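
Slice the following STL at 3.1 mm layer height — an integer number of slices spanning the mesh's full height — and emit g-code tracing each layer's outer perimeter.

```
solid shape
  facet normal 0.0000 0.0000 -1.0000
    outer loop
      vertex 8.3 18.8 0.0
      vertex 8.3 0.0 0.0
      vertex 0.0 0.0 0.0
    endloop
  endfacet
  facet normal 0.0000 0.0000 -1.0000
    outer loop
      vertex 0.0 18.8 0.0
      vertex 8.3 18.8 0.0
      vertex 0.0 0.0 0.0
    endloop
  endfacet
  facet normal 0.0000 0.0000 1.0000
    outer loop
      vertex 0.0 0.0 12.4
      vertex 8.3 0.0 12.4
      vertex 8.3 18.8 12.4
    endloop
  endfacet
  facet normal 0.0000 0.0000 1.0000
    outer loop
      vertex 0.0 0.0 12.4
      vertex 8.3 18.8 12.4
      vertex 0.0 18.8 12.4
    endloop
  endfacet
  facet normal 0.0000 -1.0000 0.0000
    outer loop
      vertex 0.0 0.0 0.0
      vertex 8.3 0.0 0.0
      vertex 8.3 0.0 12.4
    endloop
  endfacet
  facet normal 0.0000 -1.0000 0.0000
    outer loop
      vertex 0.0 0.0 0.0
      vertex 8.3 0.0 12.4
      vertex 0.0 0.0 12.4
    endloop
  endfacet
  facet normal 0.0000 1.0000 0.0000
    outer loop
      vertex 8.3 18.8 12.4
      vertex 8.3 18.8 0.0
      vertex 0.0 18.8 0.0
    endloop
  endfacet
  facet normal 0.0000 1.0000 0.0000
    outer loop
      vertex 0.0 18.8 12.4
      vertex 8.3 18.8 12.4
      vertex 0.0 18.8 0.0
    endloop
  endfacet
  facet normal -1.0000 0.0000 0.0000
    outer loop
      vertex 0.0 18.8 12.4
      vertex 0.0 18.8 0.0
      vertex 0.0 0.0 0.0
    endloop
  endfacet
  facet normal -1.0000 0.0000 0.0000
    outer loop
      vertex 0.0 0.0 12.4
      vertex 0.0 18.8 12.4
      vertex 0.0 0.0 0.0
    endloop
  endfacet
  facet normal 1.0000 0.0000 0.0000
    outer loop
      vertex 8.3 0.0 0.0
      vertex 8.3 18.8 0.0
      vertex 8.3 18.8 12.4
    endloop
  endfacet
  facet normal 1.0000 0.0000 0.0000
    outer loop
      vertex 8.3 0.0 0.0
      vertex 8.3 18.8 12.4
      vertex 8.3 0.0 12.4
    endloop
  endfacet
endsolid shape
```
; perimeter-only toolpath
G21 ; units = mm
G90 ; absolute positioning
G28 ; home
; layer 1
G0 Z3.1
G0 X0.0 Y0.0
G1 X8.3 Y0.0
G1 X8.3 Y18.8
G1 X0.0 Y18.8
G1 X0.0 Y0.0
; layer 2
G0 Z6.2
G0 X0.0 Y0.0
G1 X8.3 Y0.0
G1 X8.3 Y18.8
G1 X0.0 Y18.8
G1 X0.0 Y0.0
; layer 3
G0 Z9.3
G0 X0.0 Y0.0
G1 X8.3 Y0.0
G1 X8.3 Y18.8
G1 X0.0 Y18.8
G1 X0.0 Y0.0
; layer 4
G0 Z12.4
G0 X0.0 Y0.0
G1 X8.3 Y0.0
G1 X8.3 Y18.8
G1 X0.0 Y18.8
G1 X0.0 Y0.0
M2 ; end

The solid is a rectangular box, roughly 8.3 × 18.8 mm footprint and 12.4 mm tall. Slicing at Δz = 3.1 mm — 4 equal slices spanning the solid's height, so layer i sits at z = i·h/4 — gives 4 non-empty perimeters. Each is a 4-segment closed polygon; G0 lifts to the layer z and rapids to the start vertex, then G1 traces the edges.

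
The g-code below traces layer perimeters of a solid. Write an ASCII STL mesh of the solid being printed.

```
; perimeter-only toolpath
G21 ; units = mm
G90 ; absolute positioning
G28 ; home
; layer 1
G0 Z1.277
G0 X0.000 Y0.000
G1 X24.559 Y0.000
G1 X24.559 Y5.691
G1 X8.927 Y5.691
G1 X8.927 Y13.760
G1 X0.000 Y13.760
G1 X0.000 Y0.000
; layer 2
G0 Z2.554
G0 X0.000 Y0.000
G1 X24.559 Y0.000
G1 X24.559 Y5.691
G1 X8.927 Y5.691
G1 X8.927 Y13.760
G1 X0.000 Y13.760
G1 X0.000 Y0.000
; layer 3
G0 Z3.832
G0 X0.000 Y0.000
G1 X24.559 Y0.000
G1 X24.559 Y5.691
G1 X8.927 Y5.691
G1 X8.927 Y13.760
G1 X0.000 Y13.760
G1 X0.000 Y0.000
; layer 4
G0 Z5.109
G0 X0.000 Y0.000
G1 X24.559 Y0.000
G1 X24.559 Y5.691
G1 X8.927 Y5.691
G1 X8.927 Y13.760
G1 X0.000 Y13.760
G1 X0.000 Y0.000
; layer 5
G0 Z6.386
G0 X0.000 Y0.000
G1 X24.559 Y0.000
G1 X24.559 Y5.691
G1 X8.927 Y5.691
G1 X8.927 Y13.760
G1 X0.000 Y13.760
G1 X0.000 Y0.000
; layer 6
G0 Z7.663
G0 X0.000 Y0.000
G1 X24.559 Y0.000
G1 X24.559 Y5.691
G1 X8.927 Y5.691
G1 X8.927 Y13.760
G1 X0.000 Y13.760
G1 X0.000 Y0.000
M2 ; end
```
solid part
  facet normal 0.0000 0.0000 -1.0000
    outer loop
      vertex 24.559 5.691 0.000
      vertex 24.559 0.000 0.000
      vertex 0.000 0.000 0.000
    endloop
  endfacet
  facet normal 0.0000 0.0000 -1.0000
    outer loop
      vertex 8.927 5.691 0.000
      vertex 24.559 5.691 0.000
      vertex 0.000 0.000 0.000
    endloop
  endfacet
  facet normal 0.0000 0.0000 -1.0000
    outer loop
      vertex 8.927 13.760 0.000
      vertex 8.927 5.691 0.000
      vertex 0.000 0.000 0.000
    endloop
  endfacet
  facet normal 0.0000 0.0000 -1.0000
    outer loop
      vertex 0.000 13.760 0.000
      vertex 8.927 13.760 0.000
      vertex 0.000 0.000 0.000
    endloop
  endfacet
  facet normal 0.0000 0.0000 1.0000
    outer loop
      vertex 0.000 0.000 7.663
      vertex 24.559 0.000 7.663
      vertex 24.559 5.691 7.663
    endloop
  endfacet
  facet normal 0.0000 0.0000 1.0000
    outer loop
      vertex 0.000 0.000 7.663
      vertex 24.559 5.691 7.663
      vertex 8.927 5.691 7.663
    endloop
  endfacet
  facet normal 0.0000 0.0000 1.0000
    outer loop
      vertex 0.000 0.000 7.663
      vertex 8.927 5.691 7.663
      vertex 8.927 13.760 7.663
    endloop
  endfacet
  facet normal 0.0000 0.0000 1.0000
    outer loop
      vertex 0.000 0.000 7.663
      vertex 8.927 13.760 7.663
      vertex 0.000 13.760 7.663
    endloop
  endfacet
  facet normal 0.0000 -1.0000 0.0000
    outer loop
      vertex 0.000 0.000 0.000
      vertex 24.559 0.000 0.000
      vertex 24.559 0.000 7.663
    endloop
  endfacet
  facet normal 0.0000 -1.0000 0.0000
    outer loop
      vertex 0.000 0.000 0.000
      vertex 24.559 0.000 7.663
      vertex 0.000 0.000 7.663
    endloop
  endfacet
  facet normal 1.0000 0.0000 0.0000
    outer loop
      vertex 24.559 0.000 0.000
      vertex 24.559 5.691 0.000
      vertex 24.559 5.691 7.663
    endloop
  endfacet
  facet normal 1.0000 0.0000 0.0000
    outer loop
      vertex 24.559 0.000 0.000
      vertex 24.559 5.691 7.663
      vertex 24.559 0.000 7.663
    endloop
  endfacet
  facet normal 0.0000 1.0000 0.0000
    outer loop
      vertex 24.559 5.691 0.000
      vertex 8.927 5.691 0.000
      vertex 8.927 5.691 7.663
    endloop
  endfacet
  facet normal 0.0000 1.0000 0.0000
    outer loop
      vertex 24.559 5.691 0.000
      vertex 8.927 5.691 7.663
      vertex 24.559 5.691 7.663
    endloop
  endfacet
  facet normal 1.0000 0.0000 0.0000
    outer loop
      vertex 8.927 5.691 0.000
      vertex 8.927 13.760 0.000
      vertex 8.927 13.760 7.663
    endloop
  endfacet
  facet normal 1.0000 0.0000 0.0000
    outer loop
      vertex 8.927 5.691 0.000
      vertex 8.927 13.760 7.663
      vertex 8.927 5.691 7.663
    endloop
  endfacet
  facet normal 0.0000 1.0000 0.0000
    outer loop
      vertex 8.927 13.760 0.000
      vertex 0.000 13.760 0.000
      vertex 0.000 13.760 7.663
    endloop
  endfacet
  facet normal 0.0000 1.0000 0.0000
    outer loop
      vertex 8.927 13.760 0.000
      vertex 0.000 13.760 7.663
      vertex 8.927 13.760 7.663
    endloop
  endfacet
  facet normal -1.0000 0.0000 0.0000
    outer loop
      vertex 0.000 13.760 0.000
      vertex 0.000 0.000 0.000
      vertex 0.000 0.000 7.663
    endloop
  endfacet
  facet normal -1.0000 0.0000 0.0000
    outer loop
      vertex 0.000 13.760 0.000
      vertex 0.000 0.000 7.663
      vertex 0.000 13.760 7.663
    endloop
  endfacet
endsolid part

The G0 Z moves step by Δz≈1.277 mm. Every layer's G1 loop is the same polygon, so the solid is a straight extrusion of it from z=0 to z≈7.66. Closing with flat bottom and top caps and triangulating gives 20 facets — an L-shaped prism: outer 24.6 × 13.8 mm, arm thicknesses ≈ 5.69 mm (horizontal) and 8.93 mm (vertical), extruded 7.66 mm in z.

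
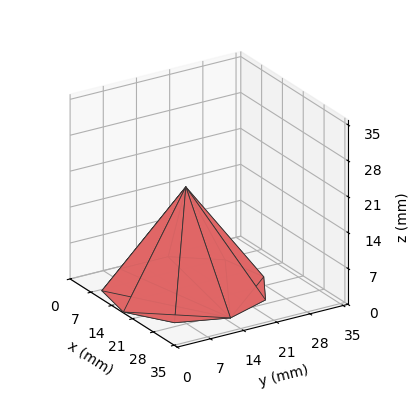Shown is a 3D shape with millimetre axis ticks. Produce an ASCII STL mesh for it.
Reading the render: the shape is a regular 9-sided pyramid, base circumscribed radius ≈ 15 mm, apex at z ≈ 20 mm (dimensions read to the nearest mm from the axis ticks). For the STL, each face is triangulated and given an outward normal.

solid part
  facet normal 0.0000 0.0000 -1.0000
    outer loop
      vertex 17.6 29.8 0.0
      vertex 26.5 24.6 0.0
      vertex 30.0 15.0 0.0
    endloop
  endfacet
  facet normal 0.0000 0.0000 -1.0000
    outer loop
      vertex 7.5 28.0 0.0
      vertex 17.6 29.8 0.0
      vertex 30.0 15.0 0.0
    endloop
  endfacet
  facet normal 0.0000 0.0000 -1.0000
    outer loop
      vertex 0.9 20.1 0.0
      vertex 7.5 28.0 0.0
      vertex 30.0 15.0 0.0
    endloop
  endfacet
  facet normal 0.0000 0.0000 -1.0000
    outer loop
      vertex 0.9 9.9 0.0
      vertex 0.9 20.1 0.0
      vertex 30.0 15.0 0.0
    endloop
  endfacet
  facet normal 0.0000 0.0000 -1.0000
    outer loop
      vertex 7.5 2.0 0.0
      vertex 0.9 9.9 0.0
      vertex 30.0 15.0 0.0
    endloop
  endfacet
  facet normal 0.0000 0.0000 -1.0000
    outer loop
      vertex 17.6 0.2 0.0
      vertex 7.5 2.0 0.0
      vertex 30.0 15.0 0.0
    endloop
  endfacet
  facet normal 0.0000 0.0000 -1.0000
    outer loop
      vertex 26.5 5.4 0.0
      vertex 17.6 0.2 0.0
      vertex 30.0 15.0 0.0
    endloop
  endfacet
  facet normal 0.7680 0.2800 0.5760
    outer loop
      vertex 30.0 15.0 0.0
      vertex 26.5 24.6 0.0
      vertex 15.0 15.0 20.0
    endloop
  endfacet
  facet normal 0.4124 0.7058 0.5759
    outer loop
      vertex 26.5 24.6 0.0
      vertex 17.6 29.8 0.0
      vertex 15.0 15.0 20.0
    endloop
  endfacet
  facet normal -0.1434 0.8044 0.5766
    outer loop
      vertex 17.6 29.8 0.0
      vertex 7.5 28.0 0.0
      vertex 15.0 15.0 20.0
    endloop
  endfacet
  facet normal -0.6274 0.5241 0.5759
    outer loop
      vertex 7.5 28.0 0.0
      vertex 0.9 20.1 0.0
      vertex 15.0 15.0 20.0
    endloop
  endfacet
  facet normal -0.8173 0.0000 0.5762
    outer loop
      vertex 0.9 20.1 0.0
      vertex 0.9 9.9 0.0
      vertex 15.0 15.0 20.0
    endloop
  endfacet
  facet normal -0.6274 -0.5241 0.5759
    outer loop
      vertex 0.9 9.9 0.0
      vertex 7.5 2.0 0.0
      vertex 15.0 15.0 20.0
    endloop
  endfacet
  facet normal -0.1434 -0.8044 0.5766
    outer loop
      vertex 7.5 2.0 0.0
      vertex 17.6 0.2 0.0
      vertex 15.0 15.0 20.0
    endloop
  endfacet
  facet normal 0.4124 -0.7058 0.5759
    outer loop
      vertex 17.6 0.2 0.0
      vertex 26.5 5.4 0.0
      vertex 15.0 15.0 20.0
    endloop
  endfacet
  facet normal 0.7680 -0.2800 0.5760
    outer loop
      vertex 26.5 5.4 0.0
      vertex 30.0 15.0 0.0
      vertex 15.0 15.0 20.0
    endloop
  endfacet
endsolid part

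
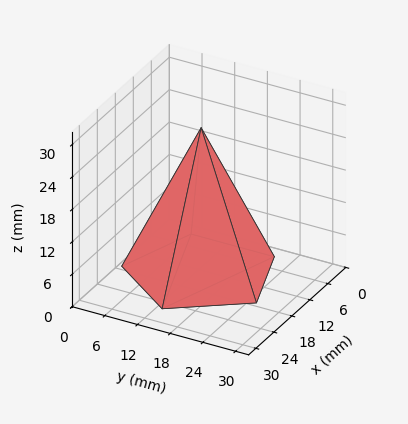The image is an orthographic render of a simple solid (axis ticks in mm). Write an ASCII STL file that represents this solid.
Reading the render: the shape is a regular 5-sided pyramid, base circumscribed radius ≈ 13 mm, apex at z ≈ 27 mm (dimensions read to the nearest mm from the axis ticks). For the STL, each face is triangulated and given an outward normal.

solid part
  facet normal 0.0000 0.0000 -1.0000
    outer loop
      vertex 2.48 20.64 0.00
      vertex 17.02 25.36 0.00
      vertex 26.00 13.00 0.00
    endloop
  endfacet
  facet normal 0.0000 0.0000 -1.0000
    outer loop
      vertex 2.48 5.36 0.00
      vertex 2.48 20.64 0.00
      vertex 26.00 13.00 0.00
    endloop
  endfacet
  facet normal 0.0000 0.0000 -1.0000
    outer loop
      vertex 17.02 0.64 0.00
      vertex 2.48 5.36 0.00
      vertex 26.00 13.00 0.00
    endloop
  endfacet
  facet normal 0.7538 0.5477 0.3630
    outer loop
      vertex 26.00 13.00 0.00
      vertex 17.02 25.36 0.00
      vertex 13.00 13.00 27.00
    endloop
  endfacet
  facet normal -0.2877 0.8863 0.3629
    outer loop
      vertex 17.02 25.36 0.00
      vertex 2.48 20.64 0.00
      vertex 13.00 13.00 27.00
    endloop
  endfacet
  facet normal -0.9318 0.0000 0.3630
    outer loop
      vertex 2.48 20.64 0.00
      vertex 2.48 5.36 0.00
      vertex 13.00 13.00 27.00
    endloop
  endfacet
  facet normal -0.2877 -0.8863 0.3629
    outer loop
      vertex 2.48 5.36 0.00
      vertex 17.02 0.64 0.00
      vertex 13.00 13.00 27.00
    endloop
  endfacet
  facet normal 0.7538 -0.5477 0.3630
    outer loop
      vertex 17.02 0.64 0.00
      vertex 26.00 13.00 0.00
      vertex 13.00 13.00 27.00
    endloop
  endfacet
endsolid part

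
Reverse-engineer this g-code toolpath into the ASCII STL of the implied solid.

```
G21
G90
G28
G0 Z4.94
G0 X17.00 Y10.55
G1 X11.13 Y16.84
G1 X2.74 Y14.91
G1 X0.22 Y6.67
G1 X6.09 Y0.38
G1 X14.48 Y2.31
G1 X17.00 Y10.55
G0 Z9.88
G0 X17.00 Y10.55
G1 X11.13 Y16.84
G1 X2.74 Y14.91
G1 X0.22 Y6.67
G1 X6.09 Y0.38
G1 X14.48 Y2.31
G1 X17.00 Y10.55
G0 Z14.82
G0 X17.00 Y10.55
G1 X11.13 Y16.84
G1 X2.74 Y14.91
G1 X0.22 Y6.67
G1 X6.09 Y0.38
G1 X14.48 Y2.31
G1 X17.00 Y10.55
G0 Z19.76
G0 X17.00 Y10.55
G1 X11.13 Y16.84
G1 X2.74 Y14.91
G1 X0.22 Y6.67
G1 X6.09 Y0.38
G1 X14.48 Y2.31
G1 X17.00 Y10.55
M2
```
solid part
  facet normal 0.0000 0.0000 -1.0000
    outer loop
      vertex 2.74 14.91 0.00
      vertex 11.13 16.84 0.00
      vertex 17.00 10.55 0.00
    endloop
  endfacet
  facet normal 0.0000 0.0000 -1.0000
    outer loop
      vertex 0.22 6.67 0.00
      vertex 2.74 14.91 0.00
      vertex 17.00 10.55 0.00
    endloop
  endfacet
  facet normal 0.0000 0.0000 -1.0000
    outer loop
      vertex 6.09 0.38 0.00
      vertex 0.22 6.67 0.00
      vertex 17.00 10.55 0.00
    endloop
  endfacet
  facet normal 0.0000 0.0000 -1.0000
    outer loop
      vertex 14.48 2.31 0.00
      vertex 6.09 0.38 0.00
      vertex 17.00 10.55 0.00
    endloop
  endfacet
  facet normal 0.0000 0.0000 1.0000
    outer loop
      vertex 17.00 10.55 19.76
      vertex 11.13 16.84 19.76
      vertex 2.74 14.91 19.76
    endloop
  endfacet
  facet normal 0.0000 0.0000 1.0000
    outer loop
      vertex 17.00 10.55 19.76
      vertex 2.74 14.91 19.76
      vertex 0.22 6.67 19.76
    endloop
  endfacet
  facet normal 0.0000 0.0000 1.0000
    outer loop
      vertex 17.00 10.55 19.76
      vertex 0.22 6.67 19.76
      vertex 6.09 0.38 19.76
    endloop
  endfacet
  facet normal 0.0000 0.0000 1.0000
    outer loop
      vertex 17.00 10.55 19.76
      vertex 6.09 0.38 19.76
      vertex 14.48 2.31 19.76
    endloop
  endfacet
  facet normal 0.7311 0.6823 0.0000
    outer loop
      vertex 17.00 10.55 0.00
      vertex 11.13 16.84 0.00
      vertex 11.13 16.84 19.76
    endloop
  endfacet
  facet normal 0.7311 0.6823 0.0000
    outer loop
      vertex 17.00 10.55 0.00
      vertex 11.13 16.84 19.76
      vertex 17.00 10.55 19.76
    endloop
  endfacet
  facet normal -0.2242 0.9745 0.0000
    outer loop
      vertex 11.13 16.84 0.00
      vertex 2.74 14.91 0.00
      vertex 2.74 14.91 19.76
    endloop
  endfacet
  facet normal -0.2242 0.9745 0.0000
    outer loop
      vertex 11.13 16.84 0.00
      vertex 2.74 14.91 19.76
      vertex 11.13 16.84 19.76
    endloop
  endfacet
  facet normal -0.9563 0.2925 0.0000
    outer loop
      vertex 2.74 14.91 0.00
      vertex 0.22 6.67 0.00
      vertex 0.22 6.67 19.76
    endloop
  endfacet
  facet normal -0.9563 0.2925 0.0000
    outer loop
      vertex 2.74 14.91 0.00
      vertex 0.22 6.67 19.76
      vertex 2.74 14.91 19.76
    endloop
  endfacet
  facet normal -0.7311 -0.6823 0.0000
    outer loop
      vertex 0.22 6.67 0.00
      vertex 6.09 0.38 0.00
      vertex 6.09 0.38 19.76
    endloop
  endfacet
  facet normal -0.7311 -0.6823 0.0000
    outer loop
      vertex 0.22 6.67 0.00
      vertex 6.09 0.38 19.76
      vertex 0.22 6.67 19.76
    endloop
  endfacet
  facet normal 0.2242 -0.9745 0.0000
    outer loop
      vertex 6.09 0.38 0.00
      vertex 14.48 2.31 0.00
      vertex 14.48 2.31 19.76
    endloop
  endfacet
  facet normal 0.2242 -0.9745 0.0000
    outer loop
      vertex 6.09 0.38 0.00
      vertex 14.48 2.31 19.76
      vertex 6.09 0.38 19.76
    endloop
  endfacet
  facet normal 0.9563 -0.2925 0.0000
    outer loop
      vertex 14.48 2.31 0.00
      vertex 17.00 10.55 0.00
      vertex 17.00 10.55 19.76
    endloop
  endfacet
  facet normal 0.9563 -0.2925 0.0000
    outer loop
      vertex 14.48 2.31 0.00
      vertex 17.00 10.55 19.76
      vertex 14.48 2.31 19.76
    endloop
  endfacet
endsolid part

The G0 Z moves step by Δz≈4.94 mm. Every layer's G1 loop is the same polygon, so the solid is a straight extrusion of it from z=0 to z≈19.8. Closing with flat bottom and top caps and triangulating gives 20 facets — a regular 6-sided prism (a cylinder approximated with 6 flat sides), circumscribed radius ≈ 8.61 mm, height ≈ 19.8 mm.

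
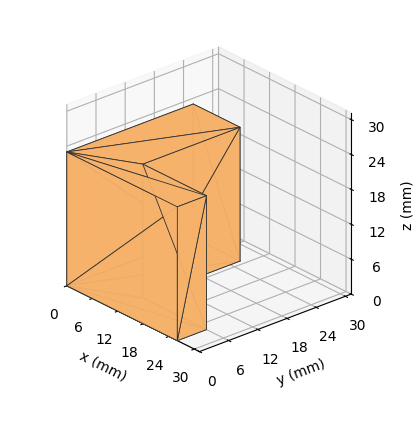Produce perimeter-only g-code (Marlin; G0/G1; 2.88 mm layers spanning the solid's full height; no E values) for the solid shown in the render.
Reading the render: the shape is an L-shaped prism: outer 26 × 26 mm, arm thicknesses ≈ 6 mm (horizontal) and 11 mm (vertical), extruded 23 mm in z (dimensions read to the nearest mm from the axis ticks). For the g-code, the solid's height is divided into equal slices at the stated Δz and each level perimeter traced with G1 moves after a G0 lift.

; perimeter-only toolpath
G21 ; units = mm
G90 ; absolute positioning
G28 ; home
; layer 1
G0 Z2.88
G0 X0.00 Y0.00
G1 X26.00 Y0.00
G1 X26.00 Y6.00
G1 X11.00 Y6.00
G1 X11.00 Y26.00
G1 X0.00 Y26.00
G1 X0.00 Y0.00
; layer 2
G0 Z5.75
G0 X0.00 Y0.00
G1 X26.00 Y0.00
G1 X26.00 Y6.00
G1 X11.00 Y6.00
G1 X11.00 Y26.00
G1 X0.00 Y26.00
G1 X0.00 Y0.00
; layer 3
G0 Z8.62
G0 X0.00 Y0.00
G1 X26.00 Y0.00
G1 X26.00 Y6.00
G1 X11.00 Y6.00
G1 X11.00 Y26.00
G1 X0.00 Y26.00
G1 X0.00 Y0.00
; layer 4
G0 Z11.50
G0 X0.00 Y0.00
G1 X26.00 Y0.00
G1 X26.00 Y6.00
G1 X11.00 Y6.00
G1 X11.00 Y26.00
G1 X0.00 Y26.00
G1 X0.00 Y0.00
; layer 5
G0 Z14.38
G0 X0.00 Y0.00
G1 X26.00 Y0.00
G1 X26.00 Y6.00
G1 X11.00 Y6.00
G1 X11.00 Y26.00
G1 X0.00 Y26.00
G1 X0.00 Y0.00
; layer 6
G0 Z17.25
G0 X0.00 Y0.00
G1 X26.00 Y0.00
G1 X26.00 Y6.00
G1 X11.00 Y6.00
G1 X11.00 Y26.00
G1 X0.00 Y26.00
G1 X0.00 Y0.00
; layer 7
G0 Z20.12
G0 X0.00 Y0.00
G1 X26.00 Y0.00
G1 X26.00 Y6.00
G1 X11.00 Y6.00
G1 X11.00 Y26.00
G1 X0.00 Y26.00
G1 X0.00 Y0.00
; layer 8
G0 Z23.00
G0 X0.00 Y0.00
G1 X26.00 Y0.00
G1 X26.00 Y6.00
G1 X11.00 Y6.00
G1 X11.00 Y26.00
G1 X0.00 Y26.00
G1 X0.00 Y0.00
M2 ; end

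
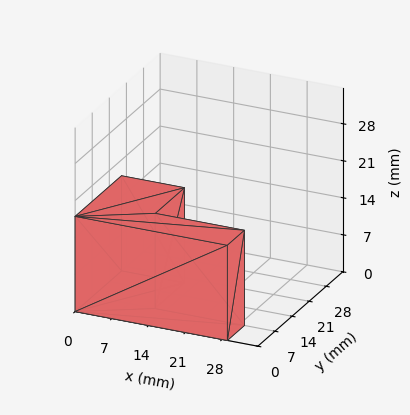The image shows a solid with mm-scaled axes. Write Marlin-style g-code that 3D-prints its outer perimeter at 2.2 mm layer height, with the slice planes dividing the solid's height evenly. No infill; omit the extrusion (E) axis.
Reading the render: the shape is an L-shaped prism: outer 29 × 19 mm, arm thicknesses ≈ 7 mm (horizontal) and 12 mm (vertical), extruded 18 mm in z (dimensions read to the nearest mm from the axis ticks). For the g-code, the solid's height is divided into equal slices at the stated Δz and each level perimeter traced with G1 moves after a G0 lift.

; perimeter-only toolpath
G21 ; units = mm
G90 ; absolute positioning
G28 ; home
; layer 1
G0 Z2.2
G0 X0.0 Y0.0
G1 X29.0 Y0.0
G1 X29.0 Y7.0
G1 X12.0 Y7.0
G1 X12.0 Y19.0
G1 X0.0 Y19.0
G1 X0.0 Y0.0
; layer 2
G0 Z4.5
G0 X0.0 Y0.0
G1 X29.0 Y0.0
G1 X29.0 Y7.0
G1 X12.0 Y7.0
G1 X12.0 Y19.0
G1 X0.0 Y19.0
G1 X0.0 Y0.0
; layer 3
G0 Z6.8
G0 X0.0 Y0.0
G1 X29.0 Y0.0
G1 X29.0 Y7.0
G1 X12.0 Y7.0
G1 X12.0 Y19.0
G1 X0.0 Y19.0
G1 X0.0 Y0.0
; layer 4
G0 Z9.0
G0 X0.0 Y0.0
G1 X29.0 Y0.0
G1 X29.0 Y7.0
G1 X12.0 Y7.0
G1 X12.0 Y19.0
G1 X0.0 Y19.0
G1 X0.0 Y0.0
; layer 5
G0 Z11.2
G0 X0.0 Y0.0
G1 X29.0 Y0.0
G1 X29.0 Y7.0
G1 X12.0 Y7.0
G1 X12.0 Y19.0
G1 X0.0 Y19.0
G1 X0.0 Y0.0
; layer 6
G0 Z13.5
G0 X0.0 Y0.0
G1 X29.0 Y0.0
G1 X29.0 Y7.0
G1 X12.0 Y7.0
G1 X12.0 Y19.0
G1 X0.0 Y19.0
G1 X0.0 Y0.0
; layer 7
G0 Z15.8
G0 X0.0 Y0.0
G1 X29.0 Y0.0
G1 X29.0 Y7.0
G1 X12.0 Y7.0
G1 X12.0 Y19.0
G1 X0.0 Y19.0
G1 X0.0 Y0.0
; layer 8
G0 Z18.0
G0 X0.0 Y0.0
G1 X29.0 Y0.0
G1 X29.0 Y7.0
G1 X12.0 Y7.0
G1 X12.0 Y19.0
G1 X0.0 Y19.0
G1 X0.0 Y0.0
M2 ; end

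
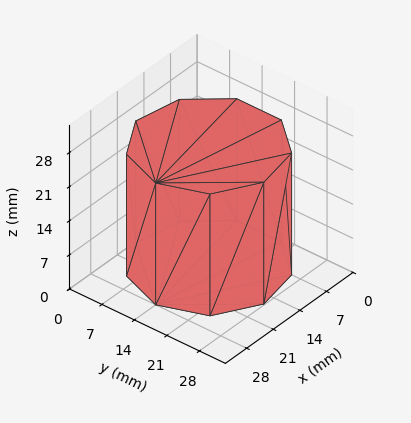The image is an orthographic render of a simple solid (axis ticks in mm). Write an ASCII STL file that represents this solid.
Reading the render: the shape is a regular 9-sided prism (a cylinder approximated with 9 flat sides), circumscribed radius ≈ 14 mm, height ≈ 25 mm (dimensions read to the nearest mm from the axis ticks). For the STL, each face is triangulated and given an outward normal.

solid part
  facet normal 0.0000 0.0000 -1.0000
    outer loop
      vertex 16.4 27.8 0.0
      vertex 24.7 23.0 0.0
      vertex 28.0 14.0 0.0
    endloop
  endfacet
  facet normal 0.0000 0.0000 -1.0000
    outer loop
      vertex 7.0 26.1 0.0
      vertex 16.4 27.8 0.0
      vertex 28.0 14.0 0.0
    endloop
  endfacet
  facet normal 0.0000 0.0000 -1.0000
    outer loop
      vertex 0.8 18.8 0.0
      vertex 7.0 26.1 0.0
      vertex 28.0 14.0 0.0
    endloop
  endfacet
  facet normal 0.0000 0.0000 -1.0000
    outer loop
      vertex 0.8 9.2 0.0
      vertex 0.8 18.8 0.0
      vertex 28.0 14.0 0.0
    endloop
  endfacet
  facet normal 0.0000 0.0000 -1.0000
    outer loop
      vertex 7.0 1.9 0.0
      vertex 0.8 9.2 0.0
      vertex 28.0 14.0 0.0
    endloop
  endfacet
  facet normal 0.0000 0.0000 -1.0000
    outer loop
      vertex 16.4 0.2 0.0
      vertex 7.0 1.9 0.0
      vertex 28.0 14.0 0.0
    endloop
  endfacet
  facet normal 0.0000 0.0000 -1.0000
    outer loop
      vertex 24.7 5.0 0.0
      vertex 16.4 0.2 0.0
      vertex 28.0 14.0 0.0
    endloop
  endfacet
  facet normal 0.0000 0.0000 1.0000
    outer loop
      vertex 28.0 14.0 25.0
      vertex 24.7 23.0 25.0
      vertex 16.4 27.8 25.0
    endloop
  endfacet
  facet normal 0.0000 0.0000 1.0000
    outer loop
      vertex 28.0 14.0 25.0
      vertex 16.4 27.8 25.0
      vertex 7.0 26.1 25.0
    endloop
  endfacet
  facet normal 0.0000 0.0000 1.0000
    outer loop
      vertex 28.0 14.0 25.0
      vertex 7.0 26.1 25.0
      vertex 0.8 18.8 25.0
    endloop
  endfacet
  facet normal 0.0000 0.0000 1.0000
    outer loop
      vertex 28.0 14.0 25.0
      vertex 0.8 18.8 25.0
      vertex 0.8 9.2 25.0
    endloop
  endfacet
  facet normal 0.0000 0.0000 1.0000
    outer loop
      vertex 28.0 14.0 25.0
      vertex 0.8 9.2 25.0
      vertex 7.0 1.9 25.0
    endloop
  endfacet
  facet normal 0.0000 0.0000 1.0000
    outer loop
      vertex 28.0 14.0 25.0
      vertex 7.0 1.9 25.0
      vertex 16.4 0.2 25.0
    endloop
  endfacet
  facet normal 0.0000 0.0000 1.0000
    outer loop
      vertex 28.0 14.0 25.0
      vertex 16.4 0.2 25.0
      vertex 24.7 5.0 25.0
    endloop
  endfacet
  facet normal 0.9389 0.3443 0.0000
    outer loop
      vertex 28.0 14.0 0.0
      vertex 24.7 23.0 0.0
      vertex 24.7 23.0 25.0
    endloop
  endfacet
  facet normal 0.9389 0.3443 0.0000
    outer loop
      vertex 28.0 14.0 0.0
      vertex 24.7 23.0 25.0
      vertex 28.0 14.0 25.0
    endloop
  endfacet
  facet normal 0.5006 0.8657 0.0000
    outer loop
      vertex 24.7 23.0 0.0
      vertex 16.4 27.8 0.0
      vertex 16.4 27.8 25.0
    endloop
  endfacet
  facet normal 0.5006 0.8657 0.0000
    outer loop
      vertex 24.7 23.0 0.0
      vertex 16.4 27.8 25.0
      vertex 24.7 23.0 25.0
    endloop
  endfacet
  facet normal -0.1780 0.9840 0.0000
    outer loop
      vertex 16.4 27.8 0.0
      vertex 7.0 26.1 0.0
      vertex 7.0 26.1 25.0
    endloop
  endfacet
  facet normal -0.1780 0.9840 0.0000
    outer loop
      vertex 16.4 27.8 0.0
      vertex 7.0 26.1 25.0
      vertex 16.4 27.8 25.0
    endloop
  endfacet
  facet normal -0.7622 0.6473 0.0000
    outer loop
      vertex 7.0 26.1 0.0
      vertex 0.8 18.8 0.0
      vertex 0.8 18.8 25.0
    endloop
  endfacet
  facet normal -0.7622 0.6473 0.0000
    outer loop
      vertex 7.0 26.1 0.0
      vertex 0.8 18.8 25.0
      vertex 7.0 26.1 25.0
    endloop
  endfacet
  facet normal -1.0000 0.0000 0.0000
    outer loop
      vertex 0.8 18.8 0.0
      vertex 0.8 9.2 0.0
      vertex 0.8 9.2 25.0
    endloop
  endfacet
  facet normal -1.0000 0.0000 0.0000
    outer loop
      vertex 0.8 18.8 0.0
      vertex 0.8 9.2 25.0
      vertex 0.8 18.8 25.0
    endloop
  endfacet
  facet normal -0.7622 -0.6473 0.0000
    outer loop
      vertex 0.8 9.2 0.0
      vertex 7.0 1.9 0.0
      vertex 7.0 1.9 25.0
    endloop
  endfacet
  facet normal -0.7622 -0.6473 0.0000
    outer loop
      vertex 0.8 9.2 0.0
      vertex 7.0 1.9 25.0
      vertex 0.8 9.2 25.0
    endloop
  endfacet
  facet normal -0.1780 -0.9840 0.0000
    outer loop
      vertex 7.0 1.9 0.0
      vertex 16.4 0.2 0.0
      vertex 16.4 0.2 25.0
    endloop
  endfacet
  facet normal -0.1780 -0.9840 0.0000
    outer loop
      vertex 7.0 1.9 0.0
      vertex 16.4 0.2 25.0
      vertex 7.0 1.9 25.0
    endloop
  endfacet
  facet normal 0.5006 -0.8657 0.0000
    outer loop
      vertex 16.4 0.2 0.0
      vertex 24.7 5.0 0.0
      vertex 24.7 5.0 25.0
    endloop
  endfacet
  facet normal 0.5006 -0.8657 0.0000
    outer loop
      vertex 16.4 0.2 0.0
      vertex 24.7 5.0 25.0
      vertex 16.4 0.2 25.0
    endloop
  endfacet
  facet normal 0.9389 -0.3443 0.0000
    outer loop
      vertex 24.7 5.0 0.0
      vertex 28.0 14.0 0.0
      vertex 28.0 14.0 25.0
    endloop
  endfacet
  facet normal 0.9389 -0.3443 0.0000
    outer loop
      vertex 24.7 5.0 0.0
      vertex 28.0 14.0 25.0
      vertex 24.7 5.0 25.0
    endloop
  endfacet
endsolid part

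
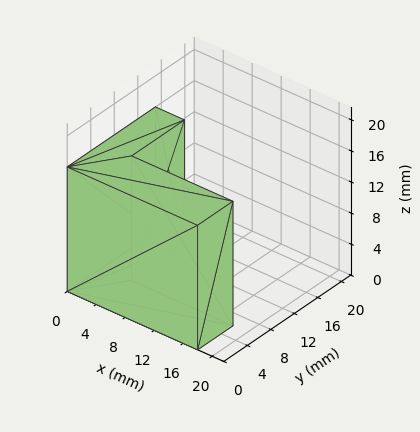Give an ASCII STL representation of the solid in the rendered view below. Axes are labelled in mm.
Reading the render: the shape is an L-shaped prism: outer 18 × 15 mm, arm thicknesses ≈ 6 mm (horizontal) and 4 mm (vertical), extruded 16 mm in z (dimensions read to the nearest mm from the axis ticks). For the STL, each face is triangulated and given an outward normal.

solid part
  facet normal 0.0000 0.0000 -1.0000
    outer loop
      vertex 18.000 6.000 0.000
      vertex 18.000 0.000 0.000
      vertex 0.000 0.000 0.000
    endloop
  endfacet
  facet normal 0.0000 0.0000 -1.0000
    outer loop
      vertex 4.000 6.000 0.000
      vertex 18.000 6.000 0.000
      vertex 0.000 0.000 0.000
    endloop
  endfacet
  facet normal 0.0000 0.0000 -1.0000
    outer loop
      vertex 4.000 15.000 0.000
      vertex 4.000 6.000 0.000
      vertex 0.000 0.000 0.000
    endloop
  endfacet
  facet normal 0.0000 0.0000 -1.0000
    outer loop
      vertex 0.000 15.000 0.000
      vertex 4.000 15.000 0.000
      vertex 0.000 0.000 0.000
    endloop
  endfacet
  facet normal 0.0000 0.0000 1.0000
    outer loop
      vertex 0.000 0.000 16.000
      vertex 18.000 0.000 16.000
      vertex 18.000 6.000 16.000
    endloop
  endfacet
  facet normal 0.0000 0.0000 1.0000
    outer loop
      vertex 0.000 0.000 16.000
      vertex 18.000 6.000 16.000
      vertex 4.000 6.000 16.000
    endloop
  endfacet
  facet normal 0.0000 0.0000 1.0000
    outer loop
      vertex 0.000 0.000 16.000
      vertex 4.000 6.000 16.000
      vertex 4.000 15.000 16.000
    endloop
  endfacet
  facet normal 0.0000 0.0000 1.0000
    outer loop
      vertex 0.000 0.000 16.000
      vertex 4.000 15.000 16.000
      vertex 0.000 15.000 16.000
    endloop
  endfacet
  facet normal 0.0000 -1.0000 0.0000
    outer loop
      vertex 0.000 0.000 0.000
      vertex 18.000 0.000 0.000
      vertex 18.000 0.000 16.000
    endloop
  endfacet
  facet normal 0.0000 -1.0000 0.0000
    outer loop
      vertex 0.000 0.000 0.000
      vertex 18.000 0.000 16.000
      vertex 0.000 0.000 16.000
    endloop
  endfacet
  facet normal 1.0000 0.0000 0.0000
    outer loop
      vertex 18.000 0.000 0.000
      vertex 18.000 6.000 0.000
      vertex 18.000 6.000 16.000
    endloop
  endfacet
  facet normal 1.0000 0.0000 0.0000
    outer loop
      vertex 18.000 0.000 0.000
      vertex 18.000 6.000 16.000
      vertex 18.000 0.000 16.000
    endloop
  endfacet
  facet normal 0.0000 1.0000 0.0000
    outer loop
      vertex 18.000 6.000 0.000
      vertex 4.000 6.000 0.000
      vertex 4.000 6.000 16.000
    endloop
  endfacet
  facet normal 0.0000 1.0000 0.0000
    outer loop
      vertex 18.000 6.000 0.000
      vertex 4.000 6.000 16.000
      vertex 18.000 6.000 16.000
    endloop
  endfacet
  facet normal 1.0000 0.0000 0.0000
    outer loop
      vertex 4.000 6.000 0.000
      vertex 4.000 15.000 0.000
      vertex 4.000 15.000 16.000
    endloop
  endfacet
  facet normal 1.0000 0.0000 0.0000
    outer loop
      vertex 4.000 6.000 0.000
      vertex 4.000 15.000 16.000
      vertex 4.000 6.000 16.000
    endloop
  endfacet
  facet normal 0.0000 1.0000 0.0000
    outer loop
      vertex 4.000 15.000 0.000
      vertex 0.000 15.000 0.000
      vertex 0.000 15.000 16.000
    endloop
  endfacet
  facet normal 0.0000 1.0000 0.0000
    outer loop
      vertex 4.000 15.000 0.000
      vertex 0.000 15.000 16.000
      vertex 4.000 15.000 16.000
    endloop
  endfacet
  facet normal -1.0000 0.0000 0.0000
    outer loop
      vertex 0.000 15.000 0.000
      vertex 0.000 0.000 0.000
      vertex 0.000 0.000 16.000
    endloop
  endfacet
  facet normal -1.0000 0.0000 0.0000
    outer loop
      vertex 0.000 15.000 0.000
      vertex 0.000 0.000 16.000
      vertex 0.000 15.000 16.000
    endloop
  endfacet
endsolid part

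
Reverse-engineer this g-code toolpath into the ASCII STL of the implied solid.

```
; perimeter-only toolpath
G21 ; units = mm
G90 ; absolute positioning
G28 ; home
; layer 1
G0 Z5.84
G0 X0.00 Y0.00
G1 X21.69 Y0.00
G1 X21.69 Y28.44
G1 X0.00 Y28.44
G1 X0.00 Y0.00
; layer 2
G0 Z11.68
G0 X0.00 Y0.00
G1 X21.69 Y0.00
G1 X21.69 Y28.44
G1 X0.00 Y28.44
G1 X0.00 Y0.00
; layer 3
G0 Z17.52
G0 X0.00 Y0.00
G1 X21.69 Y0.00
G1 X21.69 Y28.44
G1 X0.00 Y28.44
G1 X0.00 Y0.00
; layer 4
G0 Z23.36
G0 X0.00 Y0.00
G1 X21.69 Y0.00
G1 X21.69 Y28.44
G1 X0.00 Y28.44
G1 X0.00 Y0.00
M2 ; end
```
solid part
  facet normal 0.0000 0.0000 -1.0000
    outer loop
      vertex 21.69 28.44 0.00
      vertex 21.69 0.00 0.00
      vertex 0.00 0.00 0.00
    endloop
  endfacet
  facet normal 0.0000 0.0000 -1.0000
    outer loop
      vertex 0.00 28.44 0.00
      vertex 21.69 28.44 0.00
      vertex 0.00 0.00 0.00
    endloop
  endfacet
  facet normal 0.0000 0.0000 1.0000
    outer loop
      vertex 0.00 0.00 23.36
      vertex 21.69 0.00 23.36
      vertex 21.69 28.44 23.36
    endloop
  endfacet
  facet normal 0.0000 0.0000 1.0000
    outer loop
      vertex 0.00 0.00 23.36
      vertex 21.69 28.44 23.36
      vertex 0.00 28.44 23.36
    endloop
  endfacet
  facet normal 0.0000 -1.0000 0.0000
    outer loop
      vertex 0.00 0.00 0.00
      vertex 21.69 0.00 0.00
      vertex 21.69 0.00 23.36
    endloop
  endfacet
  facet normal 0.0000 -1.0000 0.0000
    outer loop
      vertex 0.00 0.00 0.00
      vertex 21.69 0.00 23.36
      vertex 0.00 0.00 23.36
    endloop
  endfacet
  facet normal 0.0000 1.0000 0.0000
    outer loop
      vertex 21.69 28.44 23.36
      vertex 21.69 28.44 0.00
      vertex 0.00 28.44 0.00
    endloop
  endfacet
  facet normal 0.0000 1.0000 0.0000
    outer loop
      vertex 0.00 28.44 23.36
      vertex 21.69 28.44 23.36
      vertex 0.00 28.44 0.00
    endloop
  endfacet
  facet normal -1.0000 0.0000 0.0000
    outer loop
      vertex 0.00 28.44 23.36
      vertex 0.00 28.44 0.00
      vertex 0.00 0.00 0.00
    endloop
  endfacet
  facet normal -1.0000 0.0000 0.0000
    outer loop
      vertex 0.00 0.00 23.36
      vertex 0.00 28.44 23.36
      vertex 0.00 0.00 0.00
    endloop
  endfacet
  facet normal 1.0000 0.0000 0.0000
    outer loop
      vertex 21.69 0.00 0.00
      vertex 21.69 28.44 0.00
      vertex 21.69 28.44 23.36
    endloop
  endfacet
  facet normal 1.0000 0.0000 0.0000
    outer loop
      vertex 21.69 0.00 0.00
      vertex 21.69 28.44 23.36
      vertex 21.69 0.00 23.36
    endloop
  endfacet
endsolid part

The G0 Z moves step by Δz≈5.84 mm. Every layer's G1 loop is the same polygon, so the solid is a straight extrusion of it from z=0 to z≈23.4. Closing with flat bottom and top caps and triangulating gives 12 facets — a rectangular box, roughly 21.7 × 28.4 mm footprint and 23.4 mm tall.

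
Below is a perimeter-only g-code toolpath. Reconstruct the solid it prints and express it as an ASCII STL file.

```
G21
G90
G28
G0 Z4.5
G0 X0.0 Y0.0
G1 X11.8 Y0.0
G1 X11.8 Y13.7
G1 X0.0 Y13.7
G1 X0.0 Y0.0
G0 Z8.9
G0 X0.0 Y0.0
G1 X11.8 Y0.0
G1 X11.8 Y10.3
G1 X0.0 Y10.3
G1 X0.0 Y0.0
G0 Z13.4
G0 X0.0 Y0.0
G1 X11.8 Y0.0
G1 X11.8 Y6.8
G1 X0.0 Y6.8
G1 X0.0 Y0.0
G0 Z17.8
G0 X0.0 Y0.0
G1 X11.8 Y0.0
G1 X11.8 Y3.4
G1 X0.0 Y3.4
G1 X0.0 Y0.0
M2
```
solid part
  facet normal 0.0000 0.0000 -1.0000
    outer loop
      vertex 11.8 17.1 0.0
      vertex 11.8 0.0 0.0
      vertex 0.0 0.0 0.0
    endloop
  endfacet
  facet normal 0.0000 0.0000 -1.0000
    outer loop
      vertex 0.0 17.1 0.0
      vertex 11.8 17.1 0.0
      vertex 0.0 0.0 0.0
    endloop
  endfacet
  facet normal 0.0000 -1.0000 0.0000
    outer loop
      vertex 0.0 0.0 0.0
      vertex 11.8 0.0 0.0
      vertex 11.8 0.0 22.3
    endloop
  endfacet
  facet normal 0.0000 -1.0000 0.0000
    outer loop
      vertex 0.0 0.0 0.0
      vertex 11.8 0.0 22.3
      vertex 0.0 0.0 22.3
    endloop
  endfacet
  facet normal 0.0000 0.7935 0.6085
    outer loop
      vertex 0.0 0.0 22.3
      vertex 11.8 0.0 22.3
      vertex 11.8 17.1 0.0
    endloop
  endfacet
  facet normal 0.0000 0.7935 0.6085
    outer loop
      vertex 0.0 0.0 22.3
      vertex 11.8 17.1 0.0
      vertex 0.0 17.1 0.0
    endloop
  endfacet
  facet normal -1.0000 0.0000 0.0000
    outer loop
      vertex 0.0 0.0 22.3
      vertex 0.0 17.1 0.0
      vertex 0.0 0.0 0.0
    endloop
  endfacet
  facet normal 1.0000 0.0000 0.0000
    outer loop
      vertex 11.8 0.0 0.0
      vertex 11.8 17.1 0.0
      vertex 11.8 0.0 22.3
    endloop
  endfacet
endsolid part

The G0 Z moves step by Δz≈4.5 mm. The G1 loops shrink linearly with z, so the solid tapers from its base footprint up to z≈22.3. Closing with a flat bottom cap and the tapered top and triangulating gives 8 facets — a wedge (ramp): 11.8 × 17.1 mm base, rising to 22.3 mm along the y=0 edge and sloping linearly to z=0 at y=17.1.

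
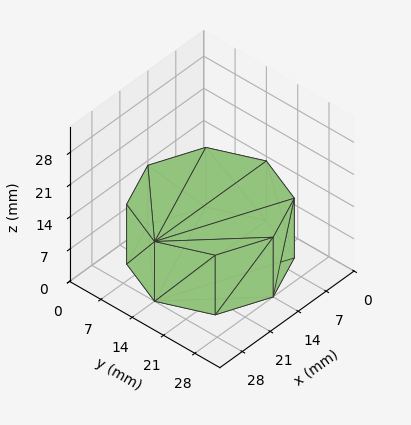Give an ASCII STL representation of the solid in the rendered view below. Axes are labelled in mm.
Reading the render: the shape is a regular 8-sided prism (a cylinder approximated with 8 flat sides), circumscribed radius ≈ 14 mm, height ≈ 13 mm (dimensions read to the nearest mm from the axis ticks). For the STL, each face is triangulated and given an outward normal.

solid part
  facet normal 0.0000 0.0000 -1.0000
    outer loop
      vertex 14.000 28.000 0.000
      vertex 23.899 23.899 0.000
      vertex 28.000 14.000 0.000
    endloop
  endfacet
  facet normal 0.0000 0.0000 -1.0000
    outer loop
      vertex 4.101 23.899 0.000
      vertex 14.000 28.000 0.000
      vertex 28.000 14.000 0.000
    endloop
  endfacet
  facet normal 0.0000 0.0000 -1.0000
    outer loop
      vertex 0.000 14.000 0.000
      vertex 4.101 23.899 0.000
      vertex 28.000 14.000 0.000
    endloop
  endfacet
  facet normal 0.0000 0.0000 -1.0000
    outer loop
      vertex 4.101 4.101 0.000
      vertex 0.000 14.000 0.000
      vertex 28.000 14.000 0.000
    endloop
  endfacet
  facet normal 0.0000 0.0000 -1.0000
    outer loop
      vertex 14.000 0.000 0.000
      vertex 4.101 4.101 0.000
      vertex 28.000 14.000 0.000
    endloop
  endfacet
  facet normal 0.0000 0.0000 -1.0000
    outer loop
      vertex 23.899 4.101 0.000
      vertex 14.000 0.000 0.000
      vertex 28.000 14.000 0.000
    endloop
  endfacet
  facet normal 0.0000 0.0000 1.0000
    outer loop
      vertex 28.000 14.000 13.000
      vertex 23.899 23.899 13.000
      vertex 14.000 28.000 13.000
    endloop
  endfacet
  facet normal 0.0000 0.0000 1.0000
    outer loop
      vertex 28.000 14.000 13.000
      vertex 14.000 28.000 13.000
      vertex 4.101 23.899 13.000
    endloop
  endfacet
  facet normal 0.0000 0.0000 1.0000
    outer loop
      vertex 28.000 14.000 13.000
      vertex 4.101 23.899 13.000
      vertex 0.000 14.000 13.000
    endloop
  endfacet
  facet normal 0.0000 0.0000 1.0000
    outer loop
      vertex 28.000 14.000 13.000
      vertex 0.000 14.000 13.000
      vertex 4.101 4.101 13.000
    endloop
  endfacet
  facet normal 0.0000 0.0000 1.0000
    outer loop
      vertex 28.000 14.000 13.000
      vertex 4.101 4.101 13.000
      vertex 14.000 0.000 13.000
    endloop
  endfacet
  facet normal 0.0000 0.0000 1.0000
    outer loop
      vertex 28.000 14.000 13.000
      vertex 14.000 0.000 13.000
      vertex 23.899 4.101 13.000
    endloop
  endfacet
  facet normal 0.9239 0.3827 0.0000
    outer loop
      vertex 28.000 14.000 0.000
      vertex 23.899 23.899 0.000
      vertex 23.899 23.899 13.000
    endloop
  endfacet
  facet normal 0.9239 0.3827 0.0000
    outer loop
      vertex 28.000 14.000 0.000
      vertex 23.899 23.899 13.000
      vertex 28.000 14.000 13.000
    endloop
  endfacet
  facet normal 0.3827 0.9239 0.0000
    outer loop
      vertex 23.899 23.899 0.000
      vertex 14.000 28.000 0.000
      vertex 14.000 28.000 13.000
    endloop
  endfacet
  facet normal 0.3827 0.9239 0.0000
    outer loop
      vertex 23.899 23.899 0.000
      vertex 14.000 28.000 13.000
      vertex 23.899 23.899 13.000
    endloop
  endfacet
  facet normal -0.3827 0.9239 0.0000
    outer loop
      vertex 14.000 28.000 0.000
      vertex 4.101 23.899 0.000
      vertex 4.101 23.899 13.000
    endloop
  endfacet
  facet normal -0.3827 0.9239 0.0000
    outer loop
      vertex 14.000 28.000 0.000
      vertex 4.101 23.899 13.000
      vertex 14.000 28.000 13.000
    endloop
  endfacet
  facet normal -0.9239 0.3827 0.0000
    outer loop
      vertex 4.101 23.899 0.000
      vertex 0.000 14.000 0.000
      vertex 0.000 14.000 13.000
    endloop
  endfacet
  facet normal -0.9239 0.3827 0.0000
    outer loop
      vertex 4.101 23.899 0.000
      vertex 0.000 14.000 13.000
      vertex 4.101 23.899 13.000
    endloop
  endfacet
  facet normal -0.9239 -0.3827 0.0000
    outer loop
      vertex 0.000 14.000 0.000
      vertex 4.101 4.101 0.000
      vertex 4.101 4.101 13.000
    endloop
  endfacet
  facet normal -0.9239 -0.3827 0.0000
    outer loop
      vertex 0.000 14.000 0.000
      vertex 4.101 4.101 13.000
      vertex 0.000 14.000 13.000
    endloop
  endfacet
  facet normal -0.3827 -0.9239 0.0000
    outer loop
      vertex 4.101 4.101 0.000
      vertex 14.000 0.000 0.000
      vertex 14.000 0.000 13.000
    endloop
  endfacet
  facet normal -0.3827 -0.9239 0.0000
    outer loop
      vertex 4.101 4.101 0.000
      vertex 14.000 0.000 13.000
      vertex 4.101 4.101 13.000
    endloop
  endfacet
  facet normal 0.3827 -0.9239 0.0000
    outer loop
      vertex 14.000 0.000 0.000
      vertex 23.899 4.101 0.000
      vertex 23.899 4.101 13.000
    endloop
  endfacet
  facet normal 0.3827 -0.9239 0.0000
    outer loop
      vertex 14.000 0.000 0.000
      vertex 23.899 4.101 13.000
      vertex 14.000 0.000 13.000
    endloop
  endfacet
  facet normal 0.9239 -0.3827 0.0000
    outer loop
      vertex 23.899 4.101 0.000
      vertex 28.000 14.000 0.000
      vertex 28.000 14.000 13.000
    endloop
  endfacet
  facet normal 0.9239 -0.3827 0.0000
    outer loop
      vertex 23.899 4.101 0.000
      vertex 28.000 14.000 13.000
      vertex 23.899 4.101 13.000
    endloop
  endfacet
endsolid part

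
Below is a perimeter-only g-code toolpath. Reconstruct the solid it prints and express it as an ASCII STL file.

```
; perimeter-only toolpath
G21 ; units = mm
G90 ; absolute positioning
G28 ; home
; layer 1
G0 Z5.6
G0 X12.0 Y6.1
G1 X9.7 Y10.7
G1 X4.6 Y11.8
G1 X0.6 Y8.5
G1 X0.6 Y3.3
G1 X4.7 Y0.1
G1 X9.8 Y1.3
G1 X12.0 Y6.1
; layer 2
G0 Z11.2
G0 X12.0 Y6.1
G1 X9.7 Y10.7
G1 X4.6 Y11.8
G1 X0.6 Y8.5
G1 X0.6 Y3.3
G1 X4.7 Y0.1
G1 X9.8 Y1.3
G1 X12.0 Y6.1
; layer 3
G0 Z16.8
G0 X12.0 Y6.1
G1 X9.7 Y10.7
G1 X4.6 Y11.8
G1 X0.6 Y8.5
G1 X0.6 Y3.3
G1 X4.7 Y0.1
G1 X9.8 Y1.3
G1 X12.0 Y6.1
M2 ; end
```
solid part
  facet normal 0.0000 0.0000 -1.0000
    outer loop
      vertex 4.6 11.8 0.0
      vertex 9.7 10.7 0.0
      vertex 12.0 6.1 0.0
    endloop
  endfacet
  facet normal 0.0000 0.0000 -1.0000
    outer loop
      vertex 0.6 8.5 0.0
      vertex 4.6 11.8 0.0
      vertex 12.0 6.1 0.0
    endloop
  endfacet
  facet normal 0.0000 0.0000 -1.0000
    outer loop
      vertex 0.6 3.3 0.0
      vertex 0.6 8.5 0.0
      vertex 12.0 6.1 0.0
    endloop
  endfacet
  facet normal 0.0000 0.0000 -1.0000
    outer loop
      vertex 4.7 0.1 0.0
      vertex 0.6 3.3 0.0
      vertex 12.0 6.1 0.0
    endloop
  endfacet
  facet normal 0.0000 0.0000 -1.0000
    outer loop
      vertex 9.8 1.3 0.0
      vertex 4.7 0.1 0.0
      vertex 12.0 6.1 0.0
    endloop
  endfacet
  facet normal 0.0000 0.0000 1.0000
    outer loop
      vertex 12.0 6.1 16.8
      vertex 9.7 10.7 16.8
      vertex 4.6 11.8 16.8
    endloop
  endfacet
  facet normal 0.0000 0.0000 1.0000
    outer loop
      vertex 12.0 6.1 16.8
      vertex 4.6 11.8 16.8
      vertex 0.6 8.5 16.8
    endloop
  endfacet
  facet normal 0.0000 0.0000 1.0000
    outer loop
      vertex 12.0 6.1 16.8
      vertex 0.6 8.5 16.8
      vertex 0.6 3.3 16.8
    endloop
  endfacet
  facet normal 0.0000 0.0000 1.0000
    outer loop
      vertex 12.0 6.1 16.8
      vertex 0.6 3.3 16.8
      vertex 4.7 0.1 16.8
    endloop
  endfacet
  facet normal 0.0000 0.0000 1.0000
    outer loop
      vertex 12.0 6.1 16.8
      vertex 4.7 0.1 16.8
      vertex 9.8 1.3 16.8
    endloop
  endfacet
  facet normal 0.8944 0.4472 0.0000
    outer loop
      vertex 12.0 6.1 0.0
      vertex 9.7 10.7 0.0
      vertex 9.7 10.7 16.8
    endloop
  endfacet
  facet normal 0.8944 0.4472 0.0000
    outer loop
      vertex 12.0 6.1 0.0
      vertex 9.7 10.7 16.8
      vertex 12.0 6.1 16.8
    endloop
  endfacet
  facet normal 0.2108 0.9775 0.0000
    outer loop
      vertex 9.7 10.7 0.0
      vertex 4.6 11.8 0.0
      vertex 4.6 11.8 16.8
    endloop
  endfacet
  facet normal 0.2108 0.9775 0.0000
    outer loop
      vertex 9.7 10.7 0.0
      vertex 4.6 11.8 16.8
      vertex 9.7 10.7 16.8
    endloop
  endfacet
  facet normal -0.6364 0.7714 0.0000
    outer loop
      vertex 4.6 11.8 0.0
      vertex 0.6 8.5 0.0
      vertex 0.6 8.5 16.8
    endloop
  endfacet
  facet normal -0.6364 0.7714 0.0000
    outer loop
      vertex 4.6 11.8 0.0
      vertex 0.6 8.5 16.8
      vertex 4.6 11.8 16.8
    endloop
  endfacet
  facet normal -1.0000 0.0000 0.0000
    outer loop
      vertex 0.6 8.5 0.0
      vertex 0.6 3.3 0.0
      vertex 0.6 3.3 16.8
    endloop
  endfacet
  facet normal -1.0000 0.0000 0.0000
    outer loop
      vertex 0.6 8.5 0.0
      vertex 0.6 3.3 16.8
      vertex 0.6 8.5 16.8
    endloop
  endfacet
  facet normal -0.6153 -0.7883 0.0000
    outer loop
      vertex 0.6 3.3 0.0
      vertex 4.7 0.1 0.0
      vertex 4.7 0.1 16.8
    endloop
  endfacet
  facet normal -0.6153 -0.7883 0.0000
    outer loop
      vertex 0.6 3.3 0.0
      vertex 4.7 0.1 16.8
      vertex 0.6 3.3 16.8
    endloop
  endfacet
  facet normal 0.2290 -0.9734 0.0000
    outer loop
      vertex 4.7 0.1 0.0
      vertex 9.8 1.3 0.0
      vertex 9.8 1.3 16.8
    endloop
  endfacet
  facet normal 0.2290 -0.9734 0.0000
    outer loop
      vertex 4.7 0.1 0.0
      vertex 9.8 1.3 16.8
      vertex 4.7 0.1 16.8
    endloop
  endfacet
  facet normal 0.9091 -0.4167 0.0000
    outer loop
      vertex 9.8 1.3 0.0
      vertex 12.0 6.1 0.0
      vertex 12.0 6.1 16.8
    endloop
  endfacet
  facet normal 0.9091 -0.4167 0.0000
    outer loop
      vertex 9.8 1.3 0.0
      vertex 12.0 6.1 16.8
      vertex 9.8 1.3 16.8
    endloop
  endfacet
endsolid part

The G0 Z moves step by Δz≈5.6 mm. Every layer's G1 loop is the same polygon, so the solid is a straight extrusion of it from z=0 to z≈16.8. Closing with flat bottom and top caps and triangulating gives 24 facets — a regular 7-sided prism (a cylinder approximated with 7 flat sides), circumscribed radius ≈ 6 mm, height ≈ 16.8 mm.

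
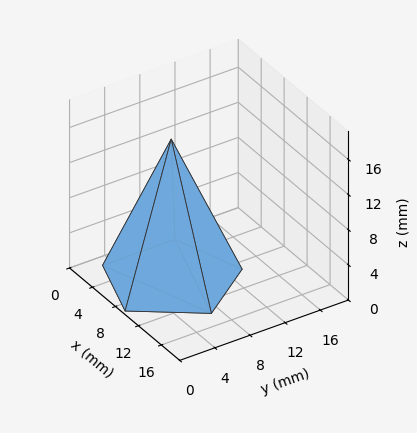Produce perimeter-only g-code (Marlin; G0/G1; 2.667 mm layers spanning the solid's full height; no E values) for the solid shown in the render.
Reading the render: the shape is a regular 5-sided pyramid, base circumscribed radius ≈ 7 mm, apex at z ≈ 16 mm (dimensions read to the nearest mm from the axis ticks). For the g-code, the solid's height is divided into equal slices at the stated Δz and each level perimeter traced with G1 moves after a G0 lift.

; perimeter-only toolpath
G21 ; units = mm
G90 ; absolute positioning
G28 ; home
; layer 1
G0 Z2.667
G0 X12.833 Y7.000
G1 X8.803 Y12.547
G1 X2.281 Y10.428
G1 X2.281 Y3.572
G1 X8.803 Y1.452
G1 X12.833 Y7.000
; layer 2
G0 Z5.333
G0 X11.667 Y7.000
G1 X8.442 Y11.438
G1 X3.225 Y9.743
G1 X3.225 Y4.257
G1 X8.442 Y2.562
G1 X11.667 Y7.000
; layer 3
G0 Z8.000
G0 X10.500 Y7.000
G1 X8.082 Y10.329
G1 X4.168 Y9.057
G1 X4.168 Y4.943
G1 X8.082 Y3.671
G1 X10.500 Y7.000
; layer 4
G0 Z10.667
G0 X9.333 Y7.000
G1 X7.721 Y9.219
G1 X5.112 Y8.371
G1 X5.112 Y5.629
G1 X7.721 Y4.781
G1 X9.333 Y7.000
; layer 5
G0 Z13.333
G0 X8.167 Y7.000
G1 X7.361 Y8.110
G1 X6.056 Y7.686
G1 X6.056 Y6.314
G1 X7.361 Y5.890
G1 X8.167 Y7.000
M2 ; end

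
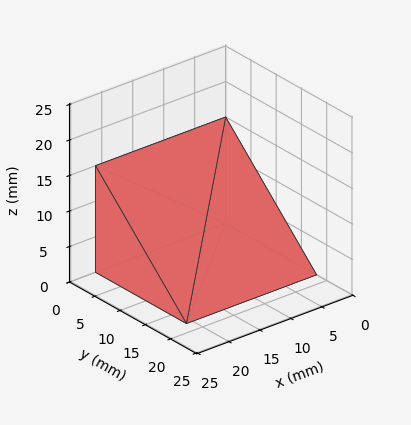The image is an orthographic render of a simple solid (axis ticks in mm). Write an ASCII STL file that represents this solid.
Reading the render: the shape is a wedge (ramp): 21 × 18 mm base, rising to 15 mm along the y=0 edge and sloping linearly to z=0 at y=18 (dimensions read to the nearest mm from the axis ticks). For the STL, each face is triangulated and given an outward normal.

solid part
  facet normal 0.0000 0.0000 -1.0000
    outer loop
      vertex 21.00 18.00 0.00
      vertex 21.00 0.00 0.00
      vertex 0.00 0.00 0.00
    endloop
  endfacet
  facet normal 0.0000 0.0000 -1.0000
    outer loop
      vertex 0.00 18.00 0.00
      vertex 21.00 18.00 0.00
      vertex 0.00 0.00 0.00
    endloop
  endfacet
  facet normal 0.0000 -1.0000 0.0000
    outer loop
      vertex 0.00 0.00 0.00
      vertex 21.00 0.00 0.00
      vertex 21.00 0.00 15.00
    endloop
  endfacet
  facet normal 0.0000 -1.0000 0.0000
    outer loop
      vertex 0.00 0.00 0.00
      vertex 21.00 0.00 15.00
      vertex 0.00 0.00 15.00
    endloop
  endfacet
  facet normal 0.0000 0.6402 0.7682
    outer loop
      vertex 0.00 0.00 15.00
      vertex 21.00 0.00 15.00
      vertex 21.00 18.00 0.00
    endloop
  endfacet
  facet normal 0.0000 0.6402 0.7682
    outer loop
      vertex 0.00 0.00 15.00
      vertex 21.00 18.00 0.00
      vertex 0.00 18.00 0.00
    endloop
  endfacet
  facet normal -1.0000 0.0000 0.0000
    outer loop
      vertex 0.00 0.00 15.00
      vertex 0.00 18.00 0.00
      vertex 0.00 0.00 0.00
    endloop
  endfacet
  facet normal 1.0000 0.0000 0.0000
    outer loop
      vertex 21.00 0.00 0.00
      vertex 21.00 18.00 0.00
      vertex 21.00 0.00 15.00
    endloop
  endfacet
endsolid part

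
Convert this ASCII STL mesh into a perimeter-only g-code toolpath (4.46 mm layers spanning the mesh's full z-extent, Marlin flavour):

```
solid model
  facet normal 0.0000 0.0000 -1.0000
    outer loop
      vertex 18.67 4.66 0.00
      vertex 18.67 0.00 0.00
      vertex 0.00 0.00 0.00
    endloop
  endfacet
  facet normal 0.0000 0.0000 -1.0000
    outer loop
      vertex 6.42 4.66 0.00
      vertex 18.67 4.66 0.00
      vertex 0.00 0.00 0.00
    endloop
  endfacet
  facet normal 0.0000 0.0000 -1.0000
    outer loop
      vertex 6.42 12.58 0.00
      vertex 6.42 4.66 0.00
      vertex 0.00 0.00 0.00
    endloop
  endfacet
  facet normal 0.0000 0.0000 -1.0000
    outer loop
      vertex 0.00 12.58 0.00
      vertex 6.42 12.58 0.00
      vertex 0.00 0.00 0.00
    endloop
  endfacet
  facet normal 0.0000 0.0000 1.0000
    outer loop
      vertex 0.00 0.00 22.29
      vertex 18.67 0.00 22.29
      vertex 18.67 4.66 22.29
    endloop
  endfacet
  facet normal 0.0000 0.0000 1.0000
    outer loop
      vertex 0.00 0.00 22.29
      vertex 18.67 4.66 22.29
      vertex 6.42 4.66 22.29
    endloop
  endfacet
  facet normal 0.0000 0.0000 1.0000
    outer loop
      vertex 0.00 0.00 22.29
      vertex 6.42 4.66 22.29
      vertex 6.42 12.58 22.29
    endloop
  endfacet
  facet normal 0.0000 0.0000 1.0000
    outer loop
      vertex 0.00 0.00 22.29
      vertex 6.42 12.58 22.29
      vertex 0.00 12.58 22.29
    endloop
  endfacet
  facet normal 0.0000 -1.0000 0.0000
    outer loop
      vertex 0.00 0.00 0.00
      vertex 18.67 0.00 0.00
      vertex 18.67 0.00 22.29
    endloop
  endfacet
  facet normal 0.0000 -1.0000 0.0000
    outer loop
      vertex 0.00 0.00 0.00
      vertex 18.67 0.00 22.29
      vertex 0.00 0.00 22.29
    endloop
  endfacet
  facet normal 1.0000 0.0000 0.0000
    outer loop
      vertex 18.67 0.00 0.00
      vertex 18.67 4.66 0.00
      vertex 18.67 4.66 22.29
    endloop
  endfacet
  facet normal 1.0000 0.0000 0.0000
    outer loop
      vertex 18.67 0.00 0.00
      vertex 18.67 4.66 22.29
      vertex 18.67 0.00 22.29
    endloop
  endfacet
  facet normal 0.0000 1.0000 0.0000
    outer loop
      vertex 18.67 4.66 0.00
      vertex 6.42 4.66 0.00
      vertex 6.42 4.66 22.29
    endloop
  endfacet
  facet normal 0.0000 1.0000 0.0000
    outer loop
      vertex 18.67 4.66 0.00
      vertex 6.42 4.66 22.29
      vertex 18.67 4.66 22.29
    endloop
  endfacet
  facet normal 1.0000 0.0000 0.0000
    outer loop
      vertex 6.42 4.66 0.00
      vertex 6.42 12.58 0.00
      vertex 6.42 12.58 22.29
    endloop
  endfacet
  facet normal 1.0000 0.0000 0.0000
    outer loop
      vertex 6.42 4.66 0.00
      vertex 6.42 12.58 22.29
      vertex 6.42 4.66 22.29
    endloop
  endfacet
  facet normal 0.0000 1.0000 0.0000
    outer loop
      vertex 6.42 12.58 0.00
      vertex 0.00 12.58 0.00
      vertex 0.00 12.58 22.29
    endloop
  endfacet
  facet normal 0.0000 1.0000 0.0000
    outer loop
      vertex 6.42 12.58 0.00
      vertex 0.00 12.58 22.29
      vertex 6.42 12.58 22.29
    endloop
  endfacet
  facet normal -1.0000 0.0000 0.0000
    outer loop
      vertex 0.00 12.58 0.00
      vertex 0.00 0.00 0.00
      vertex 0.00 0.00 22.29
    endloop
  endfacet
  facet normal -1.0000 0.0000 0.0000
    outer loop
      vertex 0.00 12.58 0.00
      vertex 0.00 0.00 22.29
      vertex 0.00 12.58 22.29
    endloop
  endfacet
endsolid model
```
; perimeter-only toolpath
G21 ; units = mm
G90 ; absolute positioning
G28 ; home
; layer 1
G0 Z4.46
G0 X0.00 Y0.00
G1 X18.67 Y0.00
G1 X18.67 Y4.66
G1 X6.42 Y4.66
G1 X6.42 Y12.58
G1 X0.00 Y12.58
G1 X0.00 Y0.00
; layer 2
G0 Z8.92
G0 X0.00 Y0.00
G1 X18.67 Y0.00
G1 X18.67 Y4.66
G1 X6.42 Y4.66
G1 X6.42 Y12.58
G1 X0.00 Y12.58
G1 X0.00 Y0.00
; layer 3
G0 Z13.37
G0 X0.00 Y0.00
G1 X18.67 Y0.00
G1 X18.67 Y4.66
G1 X6.42 Y4.66
G1 X6.42 Y12.58
G1 X0.00 Y12.58
G1 X0.00 Y0.00
; layer 4
G0 Z17.83
G0 X0.00 Y0.00
G1 X18.67 Y0.00
G1 X18.67 Y4.66
G1 X6.42 Y4.66
G1 X6.42 Y12.58
G1 X0.00 Y12.58
G1 X0.00 Y0.00
; layer 5
G0 Z22.29
G0 X0.00 Y0.00
G1 X18.67 Y0.00
G1 X18.67 Y4.66
G1 X6.42 Y4.66
G1 X6.42 Y12.58
G1 X0.00 Y12.58
G1 X0.00 Y0.00
M2 ; end

The solid is an L-shaped prism: outer 18.7 × 12.6 mm, arm thicknesses ≈ 4.66 mm (horizontal) and 6.42 mm (vertical), extruded 22.3 mm in z. Slicing at Δz = 4.46 mm — 5 equal slices spanning the solid's height, so layer i sits at z = i·h/5 — gives 5 non-empty perimeters. Each is a 6-segment closed polygon; G0 lifts to the layer z and rapids to the start vertex, then G1 traces the edges.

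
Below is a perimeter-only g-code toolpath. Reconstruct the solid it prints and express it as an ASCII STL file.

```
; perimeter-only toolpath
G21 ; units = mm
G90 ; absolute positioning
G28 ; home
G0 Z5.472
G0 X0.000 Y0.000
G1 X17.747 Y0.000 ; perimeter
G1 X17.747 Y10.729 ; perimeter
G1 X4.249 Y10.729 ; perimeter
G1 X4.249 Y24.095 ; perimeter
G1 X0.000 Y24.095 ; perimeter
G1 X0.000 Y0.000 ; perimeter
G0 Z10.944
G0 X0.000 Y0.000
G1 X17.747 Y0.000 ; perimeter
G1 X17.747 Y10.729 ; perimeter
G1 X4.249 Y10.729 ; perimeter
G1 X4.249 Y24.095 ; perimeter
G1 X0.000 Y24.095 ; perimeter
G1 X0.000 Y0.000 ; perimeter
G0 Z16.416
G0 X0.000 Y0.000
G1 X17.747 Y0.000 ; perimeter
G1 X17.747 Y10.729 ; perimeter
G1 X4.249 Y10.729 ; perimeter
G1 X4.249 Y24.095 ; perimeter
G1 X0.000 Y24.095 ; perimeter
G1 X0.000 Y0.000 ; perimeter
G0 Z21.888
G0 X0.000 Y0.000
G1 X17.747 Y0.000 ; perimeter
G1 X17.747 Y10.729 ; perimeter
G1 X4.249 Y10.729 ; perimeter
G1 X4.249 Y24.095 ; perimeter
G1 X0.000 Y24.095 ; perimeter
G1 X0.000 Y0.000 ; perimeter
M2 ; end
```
solid part
  facet normal 0.0000 0.0000 -1.0000
    outer loop
      vertex 17.747 10.729 0.000
      vertex 17.747 0.000 0.000
      vertex 0.000 0.000 0.000
    endloop
  endfacet
  facet normal 0.0000 0.0000 -1.0000
    outer loop
      vertex 4.249 10.729 0.000
      vertex 17.747 10.729 0.000
      vertex 0.000 0.000 0.000
    endloop
  endfacet
  facet normal 0.0000 0.0000 -1.0000
    outer loop
      vertex 4.249 24.095 0.000
      vertex 4.249 10.729 0.000
      vertex 0.000 0.000 0.000
    endloop
  endfacet
  facet normal 0.0000 0.0000 -1.0000
    outer loop
      vertex 0.000 24.095 0.000
      vertex 4.249 24.095 0.000
      vertex 0.000 0.000 0.000
    endloop
  endfacet
  facet normal 0.0000 0.0000 1.0000
    outer loop
      vertex 0.000 0.000 21.888
      vertex 17.747 0.000 21.888
      vertex 17.747 10.729 21.888
    endloop
  endfacet
  facet normal 0.0000 0.0000 1.0000
    outer loop
      vertex 0.000 0.000 21.888
      vertex 17.747 10.729 21.888
      vertex 4.249 10.729 21.888
    endloop
  endfacet
  facet normal 0.0000 0.0000 1.0000
    outer loop
      vertex 0.000 0.000 21.888
      vertex 4.249 10.729 21.888
      vertex 4.249 24.095 21.888
    endloop
  endfacet
  facet normal 0.0000 0.0000 1.0000
    outer loop
      vertex 0.000 0.000 21.888
      vertex 4.249 24.095 21.888
      vertex 0.000 24.095 21.888
    endloop
  endfacet
  facet normal 0.0000 -1.0000 0.0000
    outer loop
      vertex 0.000 0.000 0.000
      vertex 17.747 0.000 0.000
      vertex 17.747 0.000 21.888
    endloop
  endfacet
  facet normal 0.0000 -1.0000 0.0000
    outer loop
      vertex 0.000 0.000 0.000
      vertex 17.747 0.000 21.888
      vertex 0.000 0.000 21.888
    endloop
  endfacet
  facet normal 1.0000 0.0000 0.0000
    outer loop
      vertex 17.747 0.000 0.000
      vertex 17.747 10.729 0.000
      vertex 17.747 10.729 21.888
    endloop
  endfacet
  facet normal 1.0000 0.0000 0.0000
    outer loop
      vertex 17.747 0.000 0.000
      vertex 17.747 10.729 21.888
      vertex 17.747 0.000 21.888
    endloop
  endfacet
  facet normal 0.0000 1.0000 0.0000
    outer loop
      vertex 17.747 10.729 0.000
      vertex 4.249 10.729 0.000
      vertex 4.249 10.729 21.888
    endloop
  endfacet
  facet normal 0.0000 1.0000 0.0000
    outer loop
      vertex 17.747 10.729 0.000
      vertex 4.249 10.729 21.888
      vertex 17.747 10.729 21.888
    endloop
  endfacet
  facet normal 1.0000 0.0000 0.0000
    outer loop
      vertex 4.249 10.729 0.000
      vertex 4.249 24.095 0.000
      vertex 4.249 24.095 21.888
    endloop
  endfacet
  facet normal 1.0000 0.0000 0.0000
    outer loop
      vertex 4.249 10.729 0.000
      vertex 4.249 24.095 21.888
      vertex 4.249 10.729 21.888
    endloop
  endfacet
  facet normal 0.0000 1.0000 0.0000
    outer loop
      vertex 4.249 24.095 0.000
      vertex 0.000 24.095 0.000
      vertex 0.000 24.095 21.888
    endloop
  endfacet
  facet normal 0.0000 1.0000 0.0000
    outer loop
      vertex 4.249 24.095 0.000
      vertex 0.000 24.095 21.888
      vertex 4.249 24.095 21.888
    endloop
  endfacet
  facet normal -1.0000 0.0000 0.0000
    outer loop
      vertex 0.000 24.095 0.000
      vertex 0.000 0.000 0.000
      vertex 0.000 0.000 21.888
    endloop
  endfacet
  facet normal -1.0000 0.0000 0.0000
    outer loop
      vertex 0.000 24.095 0.000
      vertex 0.000 0.000 21.888
      vertex 0.000 24.095 21.888
    endloop
  endfacet
endsolid part

The G0 Z moves step by Δz≈5.472 mm. Every layer's G1 loop is the same polygon, so the solid is a straight extrusion of it from z=0 to z≈21.9. Closing with flat bottom and top caps and triangulating gives 20 facets — an L-shaped prism: outer 17.7 × 24.1 mm, arm thicknesses ≈ 10.7 mm (horizontal) and 4.25 mm (vertical), extruded 21.9 mm in z.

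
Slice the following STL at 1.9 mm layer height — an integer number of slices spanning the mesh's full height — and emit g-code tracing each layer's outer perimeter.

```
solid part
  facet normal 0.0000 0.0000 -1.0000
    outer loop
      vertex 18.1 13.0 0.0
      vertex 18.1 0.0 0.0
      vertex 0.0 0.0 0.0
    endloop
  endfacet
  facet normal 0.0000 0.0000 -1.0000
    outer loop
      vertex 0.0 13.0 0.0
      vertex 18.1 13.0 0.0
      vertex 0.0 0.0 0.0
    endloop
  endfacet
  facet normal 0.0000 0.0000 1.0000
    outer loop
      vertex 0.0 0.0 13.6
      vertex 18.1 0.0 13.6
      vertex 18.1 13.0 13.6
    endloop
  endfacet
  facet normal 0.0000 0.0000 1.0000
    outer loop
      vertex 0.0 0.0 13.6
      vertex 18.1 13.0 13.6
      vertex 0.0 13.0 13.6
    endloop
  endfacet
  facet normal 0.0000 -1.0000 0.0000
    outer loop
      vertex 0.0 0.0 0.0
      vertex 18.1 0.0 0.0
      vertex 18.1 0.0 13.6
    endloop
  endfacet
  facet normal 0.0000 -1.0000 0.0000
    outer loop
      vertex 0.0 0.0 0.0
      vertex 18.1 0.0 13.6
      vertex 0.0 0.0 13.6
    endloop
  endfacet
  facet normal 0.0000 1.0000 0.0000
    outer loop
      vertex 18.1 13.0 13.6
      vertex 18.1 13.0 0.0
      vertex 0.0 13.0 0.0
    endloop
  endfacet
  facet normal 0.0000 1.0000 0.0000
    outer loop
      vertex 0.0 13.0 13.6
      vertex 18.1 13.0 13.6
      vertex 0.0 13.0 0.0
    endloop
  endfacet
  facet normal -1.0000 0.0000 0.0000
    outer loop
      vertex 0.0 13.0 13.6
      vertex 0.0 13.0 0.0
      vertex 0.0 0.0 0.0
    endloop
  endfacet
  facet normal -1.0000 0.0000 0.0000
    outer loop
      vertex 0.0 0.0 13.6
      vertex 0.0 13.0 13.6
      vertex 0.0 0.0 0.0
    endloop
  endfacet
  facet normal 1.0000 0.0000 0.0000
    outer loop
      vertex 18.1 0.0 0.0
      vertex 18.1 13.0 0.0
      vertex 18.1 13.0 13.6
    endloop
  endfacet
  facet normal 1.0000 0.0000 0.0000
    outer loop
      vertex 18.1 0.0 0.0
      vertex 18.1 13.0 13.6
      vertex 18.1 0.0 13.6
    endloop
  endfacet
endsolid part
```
; perimeter-only toolpath
G21 ; units = mm
G90 ; absolute positioning
G28 ; home
; layer 1
G0 Z1.9
G0 X0.0 Y0.0
G1 X18.1 Y0.0
G1 X18.1 Y13.0
G1 X0.0 Y13.0
G1 X0.0 Y0.0
; layer 2
G0 Z3.9
G0 X0.0 Y0.0
G1 X18.1 Y0.0
G1 X18.1 Y13.0
G1 X0.0 Y13.0
G1 X0.0 Y0.0
; layer 3
G0 Z5.8
G0 X0.0 Y0.0
G1 X18.1 Y0.0
G1 X18.1 Y13.0
G1 X0.0 Y13.0
G1 X0.0 Y0.0
; layer 4
G0 Z7.8
G0 X0.0 Y0.0
G1 X18.1 Y0.0
G1 X18.1 Y13.0
G1 X0.0 Y13.0
G1 X0.0 Y0.0
; layer 5
G0 Z9.7
G0 X0.0 Y0.0
G1 X18.1 Y0.0
G1 X18.1 Y13.0
G1 X0.0 Y13.0
G1 X0.0 Y0.0
; layer 6
G0 Z11.7
G0 X0.0 Y0.0
G1 X18.1 Y0.0
G1 X18.1 Y13.0
G1 X0.0 Y13.0
G1 X0.0 Y0.0
; layer 7
G0 Z13.6
G0 X0.0 Y0.0
G1 X18.1 Y0.0
G1 X18.1 Y13.0
G1 X0.0 Y13.0
G1 X0.0 Y0.0
M2 ; end

The solid is a rectangular box, roughly 18.1 × 13 mm footprint and 13.6 mm tall. Slicing at Δz = 1.9 mm — 7 equal slices spanning the solid's height, so layer i sits at z = i·h/7 — gives 7 non-empty perimeters. Each is a 4-segment closed polygon; G0 lifts to the layer z and rapids to the start vertex, then G1 traces the edges.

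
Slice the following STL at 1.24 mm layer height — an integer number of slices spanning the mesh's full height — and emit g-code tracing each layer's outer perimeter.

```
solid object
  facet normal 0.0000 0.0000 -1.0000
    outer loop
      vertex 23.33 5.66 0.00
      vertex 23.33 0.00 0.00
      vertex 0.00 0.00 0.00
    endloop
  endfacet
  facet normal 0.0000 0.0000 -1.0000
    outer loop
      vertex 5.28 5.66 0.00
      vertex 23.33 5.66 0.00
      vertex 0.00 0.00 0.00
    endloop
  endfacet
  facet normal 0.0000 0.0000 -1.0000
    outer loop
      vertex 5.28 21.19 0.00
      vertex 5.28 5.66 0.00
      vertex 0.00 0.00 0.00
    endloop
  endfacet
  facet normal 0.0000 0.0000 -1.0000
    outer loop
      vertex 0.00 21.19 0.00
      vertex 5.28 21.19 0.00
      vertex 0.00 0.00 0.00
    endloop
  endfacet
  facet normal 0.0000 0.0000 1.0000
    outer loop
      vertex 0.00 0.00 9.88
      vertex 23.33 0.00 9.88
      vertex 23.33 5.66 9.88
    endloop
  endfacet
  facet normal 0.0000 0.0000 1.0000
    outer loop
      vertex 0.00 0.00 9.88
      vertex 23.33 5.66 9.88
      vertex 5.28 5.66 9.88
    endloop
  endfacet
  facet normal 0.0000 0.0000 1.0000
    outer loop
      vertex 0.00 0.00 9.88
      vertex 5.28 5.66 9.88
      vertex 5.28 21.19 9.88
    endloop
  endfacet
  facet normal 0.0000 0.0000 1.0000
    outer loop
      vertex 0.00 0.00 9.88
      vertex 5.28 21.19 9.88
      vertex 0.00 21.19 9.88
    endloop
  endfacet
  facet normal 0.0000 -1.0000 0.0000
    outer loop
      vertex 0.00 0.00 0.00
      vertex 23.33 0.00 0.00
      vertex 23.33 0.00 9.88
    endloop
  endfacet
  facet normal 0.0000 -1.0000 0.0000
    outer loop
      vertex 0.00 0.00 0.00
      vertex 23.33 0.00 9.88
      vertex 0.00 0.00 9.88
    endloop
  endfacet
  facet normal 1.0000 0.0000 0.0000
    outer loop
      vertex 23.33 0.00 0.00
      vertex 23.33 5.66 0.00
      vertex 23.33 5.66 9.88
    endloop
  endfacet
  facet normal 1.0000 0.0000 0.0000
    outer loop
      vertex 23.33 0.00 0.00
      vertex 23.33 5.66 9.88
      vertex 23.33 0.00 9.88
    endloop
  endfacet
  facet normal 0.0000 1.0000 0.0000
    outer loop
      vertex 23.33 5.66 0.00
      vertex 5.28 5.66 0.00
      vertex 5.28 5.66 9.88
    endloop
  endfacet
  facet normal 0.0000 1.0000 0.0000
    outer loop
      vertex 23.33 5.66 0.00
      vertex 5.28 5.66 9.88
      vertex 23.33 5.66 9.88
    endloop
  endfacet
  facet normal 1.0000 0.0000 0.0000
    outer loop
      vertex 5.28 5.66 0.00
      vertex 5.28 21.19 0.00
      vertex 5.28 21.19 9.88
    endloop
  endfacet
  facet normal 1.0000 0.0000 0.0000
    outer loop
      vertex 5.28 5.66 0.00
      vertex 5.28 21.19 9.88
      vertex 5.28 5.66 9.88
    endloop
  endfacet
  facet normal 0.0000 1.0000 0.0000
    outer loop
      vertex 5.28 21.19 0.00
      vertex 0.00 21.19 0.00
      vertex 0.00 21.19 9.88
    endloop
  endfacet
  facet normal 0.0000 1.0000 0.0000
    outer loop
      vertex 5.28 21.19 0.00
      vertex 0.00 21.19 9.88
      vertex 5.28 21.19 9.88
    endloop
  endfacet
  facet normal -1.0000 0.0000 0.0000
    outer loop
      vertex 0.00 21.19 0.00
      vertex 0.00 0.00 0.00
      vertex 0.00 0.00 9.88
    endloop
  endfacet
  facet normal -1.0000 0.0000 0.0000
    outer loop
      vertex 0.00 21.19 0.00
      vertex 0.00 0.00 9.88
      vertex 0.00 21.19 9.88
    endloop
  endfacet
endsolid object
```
; perimeter-only toolpath
G21 ; units = mm
G90 ; absolute positioning
G28 ; home
; layer 1
G0 Z1.24
G0 X0.00 Y0.00
G1 X23.33 Y0.00
G1 X23.33 Y5.66
G1 X5.28 Y5.66
G1 X5.28 Y21.19
G1 X0.00 Y21.19
G1 X0.00 Y0.00
; layer 2
G0 Z2.47
G0 X0.00 Y0.00
G1 X23.33 Y0.00
G1 X23.33 Y5.66
G1 X5.28 Y5.66
G1 X5.28 Y21.19
G1 X0.00 Y21.19
G1 X0.00 Y0.00
; layer 3
G0 Z3.71
G0 X0.00 Y0.00
G1 X23.33 Y0.00
G1 X23.33 Y5.66
G1 X5.28 Y5.66
G1 X5.28 Y21.19
G1 X0.00 Y21.19
G1 X0.00 Y0.00
; layer 4
G0 Z4.94
G0 X0.00 Y0.00
G1 X23.33 Y0.00
G1 X23.33 Y5.66
G1 X5.28 Y5.66
G1 X5.28 Y21.19
G1 X0.00 Y21.19
G1 X0.00 Y0.00
; layer 5
G0 Z6.18
G0 X0.00 Y0.00
G1 X23.33 Y0.00
G1 X23.33 Y5.66
G1 X5.28 Y5.66
G1 X5.28 Y21.19
G1 X0.00 Y21.19
G1 X0.00 Y0.00
; layer 6
G0 Z7.41
G0 X0.00 Y0.00
G1 X23.33 Y0.00
G1 X23.33 Y5.66
G1 X5.28 Y5.66
G1 X5.28 Y21.19
G1 X0.00 Y21.19
G1 X0.00 Y0.00
; layer 7
G0 Z8.65
G0 X0.00 Y0.00
G1 X23.33 Y0.00
G1 X23.33 Y5.66
G1 X5.28 Y5.66
G1 X5.28 Y21.19
G1 X0.00 Y21.19
G1 X0.00 Y0.00
; layer 8
G0 Z9.88
G0 X0.00 Y0.00
G1 X23.33 Y0.00
G1 X23.33 Y5.66
G1 X5.28 Y5.66
G1 X5.28 Y21.19
G1 X0.00 Y21.19
G1 X0.00 Y0.00
M2 ; end

The solid is an L-shaped prism: outer 23.3 × 21.2 mm, arm thicknesses ≈ 5.66 mm (horizontal) and 5.28 mm (vertical), extruded 9.88 mm in z. Slicing at Δz = 1.24 mm — 8 equal slices spanning the solid's height, so layer i sits at z = i·h/8 — gives 8 non-empty perimeters. Each is a 6-segment closed polygon; G0 lifts to the layer z and rapids to the start vertex, then G1 traces the edges.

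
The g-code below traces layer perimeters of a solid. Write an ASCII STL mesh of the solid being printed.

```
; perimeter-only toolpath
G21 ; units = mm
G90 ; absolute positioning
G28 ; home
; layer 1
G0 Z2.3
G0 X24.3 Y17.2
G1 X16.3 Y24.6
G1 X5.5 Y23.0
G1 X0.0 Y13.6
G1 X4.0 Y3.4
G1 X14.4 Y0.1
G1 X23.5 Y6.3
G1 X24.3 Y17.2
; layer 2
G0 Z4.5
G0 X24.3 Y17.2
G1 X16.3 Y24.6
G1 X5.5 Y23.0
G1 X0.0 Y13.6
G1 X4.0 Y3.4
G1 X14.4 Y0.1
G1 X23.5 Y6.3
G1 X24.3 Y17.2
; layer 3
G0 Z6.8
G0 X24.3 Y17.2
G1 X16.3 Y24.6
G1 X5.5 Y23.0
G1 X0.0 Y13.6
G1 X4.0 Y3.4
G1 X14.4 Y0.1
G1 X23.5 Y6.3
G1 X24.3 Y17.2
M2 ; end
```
solid part
  facet normal 0.0000 0.0000 -1.0000
    outer loop
      vertex 5.5 23.0 0.0
      vertex 16.3 24.6 0.0
      vertex 24.3 17.2 0.0
    endloop
  endfacet
  facet normal 0.0000 0.0000 -1.0000
    outer loop
      vertex 0.0 13.6 0.0
      vertex 5.5 23.0 0.0
      vertex 24.3 17.2 0.0
    endloop
  endfacet
  facet normal 0.0000 0.0000 -1.0000
    outer loop
      vertex 4.0 3.4 0.0
      vertex 0.0 13.6 0.0
      vertex 24.3 17.2 0.0
    endloop
  endfacet
  facet normal 0.0000 0.0000 -1.0000
    outer loop
      vertex 14.4 0.1 0.0
      vertex 4.0 3.4 0.0
      vertex 24.3 17.2 0.0
    endloop
  endfacet
  facet normal 0.0000 0.0000 -1.0000
    outer loop
      vertex 23.5 6.3 0.0
      vertex 14.4 0.1 0.0
      vertex 24.3 17.2 0.0
    endloop
  endfacet
  facet normal 0.0000 0.0000 1.0000
    outer loop
      vertex 24.3 17.2 6.8
      vertex 16.3 24.6 6.8
      vertex 5.5 23.0 6.8
    endloop
  endfacet
  facet normal 0.0000 0.0000 1.0000
    outer loop
      vertex 24.3 17.2 6.8
      vertex 5.5 23.0 6.8
      vertex 0.0 13.6 6.8
    endloop
  endfacet
  facet normal 0.0000 0.0000 1.0000
    outer loop
      vertex 24.3 17.2 6.8
      vertex 0.0 13.6 6.8
      vertex 4.0 3.4 6.8
    endloop
  endfacet
  facet normal 0.0000 0.0000 1.0000
    outer loop
      vertex 24.3 17.2 6.8
      vertex 4.0 3.4 6.8
      vertex 14.4 0.1 6.8
    endloop
  endfacet
  facet normal 0.0000 0.0000 1.0000
    outer loop
      vertex 24.3 17.2 6.8
      vertex 14.4 0.1 6.8
      vertex 23.5 6.3 6.8
    endloop
  endfacet
  facet normal 0.6790 0.7341 0.0000
    outer loop
      vertex 24.3 17.2 0.0
      vertex 16.3 24.6 0.0
      vertex 16.3 24.6 6.8
    endloop
  endfacet
  facet normal 0.6790 0.7341 0.0000
    outer loop
      vertex 24.3 17.2 0.0
      vertex 16.3 24.6 6.8
      vertex 24.3 17.2 6.8
    endloop
  endfacet
  facet normal -0.1465 0.9892 0.0000
    outer loop
      vertex 16.3 24.6 0.0
      vertex 5.5 23.0 0.0
      vertex 5.5 23.0 6.8
    endloop
  endfacet
  facet normal -0.1465 0.9892 0.0000
    outer loop
      vertex 16.3 24.6 0.0
      vertex 5.5 23.0 6.8
      vertex 16.3 24.6 6.8
    endloop
  endfacet
  facet normal -0.8631 0.5050 0.0000
    outer loop
      vertex 5.5 23.0 0.0
      vertex 0.0 13.6 0.0
      vertex 0.0 13.6 6.8
    endloop
  endfacet
  facet normal -0.8631 0.5050 0.0000
    outer loop
      vertex 5.5 23.0 0.0
      vertex 0.0 13.6 6.8
      vertex 5.5 23.0 6.8
    endloop
  endfacet
  facet normal -0.9310 -0.3651 0.0000
    outer loop
      vertex 0.0 13.6 0.0
      vertex 4.0 3.4 0.0
      vertex 4.0 3.4 6.8
    endloop
  endfacet
  facet normal -0.9310 -0.3651 0.0000
    outer loop
      vertex 0.0 13.6 0.0
      vertex 4.0 3.4 6.8
      vertex 0.0 13.6 6.8
    endloop
  endfacet
  facet normal -0.3024 -0.9532 0.0000
    outer loop
      vertex 4.0 3.4 0.0
      vertex 14.4 0.1 0.0
      vertex 14.4 0.1 6.8
    endloop
  endfacet
  facet normal -0.3024 -0.9532 0.0000
    outer loop
      vertex 4.0 3.4 0.0
      vertex 14.4 0.1 6.8
      vertex 4.0 3.4 6.8
    endloop
  endfacet
  facet normal 0.5631 -0.8264 0.0000
    outer loop
      vertex 14.4 0.1 0.0
      vertex 23.5 6.3 0.0
      vertex 23.5 6.3 6.8
    endloop
  endfacet
  facet normal 0.5631 -0.8264 0.0000
    outer loop
      vertex 14.4 0.1 0.0
      vertex 23.5 6.3 6.8
      vertex 14.4 0.1 6.8
    endloop
  endfacet
  facet normal 0.9973 -0.0732 0.0000
    outer loop
      vertex 23.5 6.3 0.0
      vertex 24.3 17.2 0.0
      vertex 24.3 17.2 6.8
    endloop
  endfacet
  facet normal 0.9973 -0.0732 0.0000
    outer loop
      vertex 23.5 6.3 0.0
      vertex 24.3 17.2 6.8
      vertex 23.5 6.3 6.8
    endloop
  endfacet
endsolid part

The G0 Z moves step by Δz≈2.3 mm. Every layer's G1 loop is the same polygon, so the solid is a straight extrusion of it from z=0 to z≈6.8. Closing with flat bottom and top caps and triangulating gives 24 facets — a regular 7-sided prism (a cylinder approximated with 7 flat sides), circumscribed radius ≈ 12.6 mm, height ≈ 6.8 mm.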